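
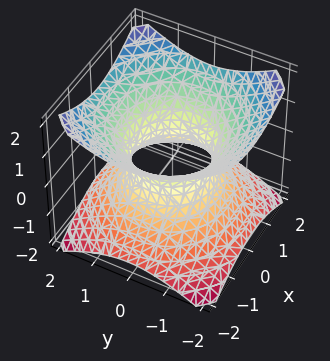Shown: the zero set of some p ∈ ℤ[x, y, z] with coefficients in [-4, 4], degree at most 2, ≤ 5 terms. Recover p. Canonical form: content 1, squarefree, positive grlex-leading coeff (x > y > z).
2*x^2 + 2*y^2 - 3*z^2 - 2

The degree is 2 — one connected sheet with a waist; a quadric.
Symmetry: the surface is invariant under rotation about z: p = q(x² + y², z); it's symmetric under z → −z, forcing even powers of z.
From the visible intercepts: the y-axis gridline crossings are at y ∈ {-1, 1}; a circular section at z = -1 has radius between 1 and 2; the x-axis gridline crossings are at x ∈ {-1, 1}.
Matching integer coefficients to the picture gives p.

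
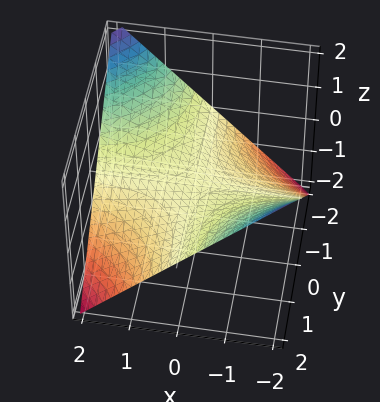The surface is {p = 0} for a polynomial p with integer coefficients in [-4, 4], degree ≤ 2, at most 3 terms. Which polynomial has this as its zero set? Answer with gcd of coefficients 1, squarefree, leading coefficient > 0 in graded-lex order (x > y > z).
The degree is 2 — a hyperbolic paraboloid; a quadric.
Checking where it meets the axes: the visible x-axis segment lies entirely on the surface; the visible y-axis segment lies entirely on the surface; it crosses the z-axis at the gridline z = 0.
Fitting integer coefficients to these (and the overall shape) gives p.

x*y + 2*z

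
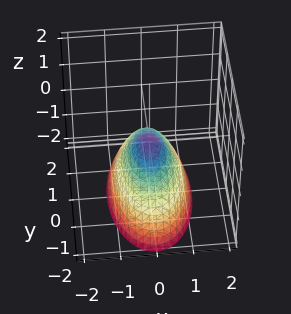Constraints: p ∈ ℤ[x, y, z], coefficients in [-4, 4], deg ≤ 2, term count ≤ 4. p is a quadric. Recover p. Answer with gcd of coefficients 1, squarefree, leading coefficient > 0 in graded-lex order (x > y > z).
3*x^2 + y^2 + 2*z

First, degree: a single bowl opening along one axis; a quadric, so deg p = 2.
Then, symmetries: it's symmetric under x → −x, forcing even powers of x; it's symmetric under y → −y, forcing even powers of y.
Next, reading off the gridlines: it meets the x-axis at x = 0 (among the integer gridlines); one y-axis crossing is at y = 0; it crosses the z-axis at the gridline z = 0.
Finally, putting this together gives p.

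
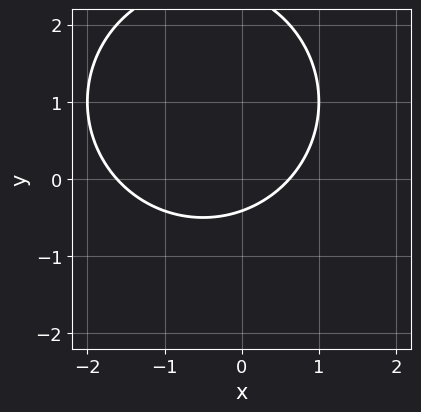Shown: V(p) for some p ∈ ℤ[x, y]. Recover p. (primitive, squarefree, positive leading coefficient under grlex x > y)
x^2 + y^2 + x - 2*y - 1

First, degree: the shape is more complex than any degree-1 curve, so deg p = 2.
Finally, matching integer coefficients to the picture gives p.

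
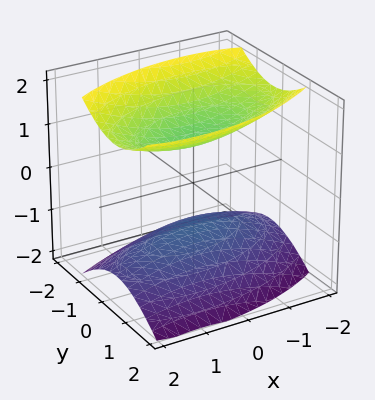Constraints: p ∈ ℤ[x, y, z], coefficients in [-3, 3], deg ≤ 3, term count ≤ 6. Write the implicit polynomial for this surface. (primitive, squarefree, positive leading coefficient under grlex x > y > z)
1. There are 2 components. Treating them together as one polynomial.
2. Degree: a generic line meets the surface in up to 2 points, so deg p = 2.
3. Observable constraints: among the integer gridlines, it crosses the z-axis at z ∈ {-1, 1}; the surface avoids every integer x-axis point in the box; it misses every integer gridline on the y-axis.
4. Assembling these constraints gives the stated polynomial.

x^2 - x*y + 3*y^2 - 3*z^2 + 3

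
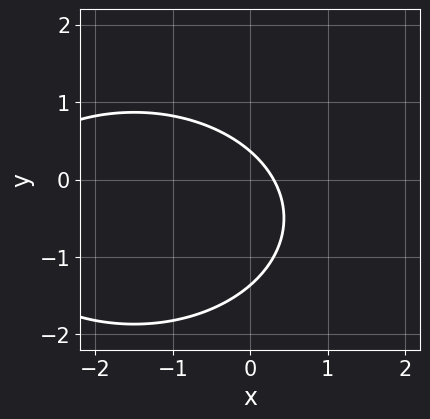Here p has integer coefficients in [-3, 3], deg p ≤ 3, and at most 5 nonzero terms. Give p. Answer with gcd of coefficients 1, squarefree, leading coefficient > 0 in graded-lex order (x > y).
x^2 + 2*y^2 + 3*x + 2*y - 1

First, deg p = 2. No degree-1 curve has this shape.
Finally, the integer polynomial consistent with all of this is the stated p.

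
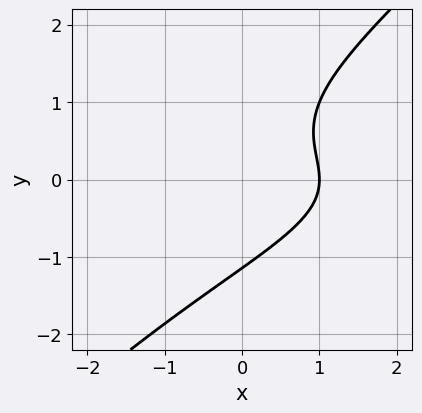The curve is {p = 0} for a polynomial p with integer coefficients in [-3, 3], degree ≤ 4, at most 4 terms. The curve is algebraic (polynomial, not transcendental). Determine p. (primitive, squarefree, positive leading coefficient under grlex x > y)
First, degree: the shape is more complex than any degree-2 curve, so deg p = 3.
Next, against the integer gridlines: it crosses the x-axis at the gridline x = 1.
Finally, the integer polynomial consistent with all of this is the stated p.

2*x*y^2 - 2*y^3 + 3*x - 3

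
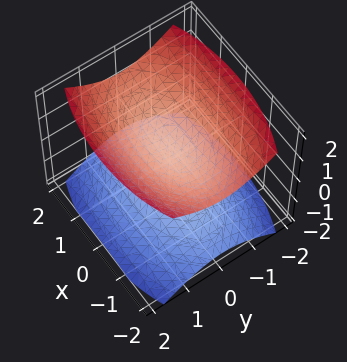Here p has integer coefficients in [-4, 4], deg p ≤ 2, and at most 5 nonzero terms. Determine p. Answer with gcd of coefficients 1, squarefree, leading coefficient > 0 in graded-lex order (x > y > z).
x^2 + 3*y^2 - 3*z^2 + 1

There are 2 components.
The degree is 2 — two sheets facing apart; a quadric.
Symmetries: mirror symmetry x ↦ −x ⇒ only even powers of x; it's symmetric under y → −y, forcing even powers of y; it's symmetric under z → −z, forcing even powers of z.
Checking where it meets the axes: no x-intercept at any integer in the box; no y-intercept at any integer in the box.
Matching integer coefficients to the picture gives p.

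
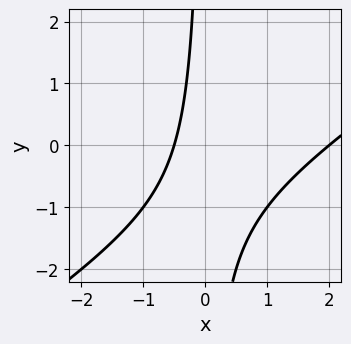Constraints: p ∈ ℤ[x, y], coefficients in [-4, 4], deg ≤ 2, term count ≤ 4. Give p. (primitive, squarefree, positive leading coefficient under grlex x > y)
2*x^2 - 3*x*y - 3*x - 2

The degree is 2 — a generic line meets the curve in up to 2 points.
Reading off the gridlines: no y-intercept at any integer in the box; one x-axis crossing is at x = 2.
The integer polynomial consistent with all of this is the stated p.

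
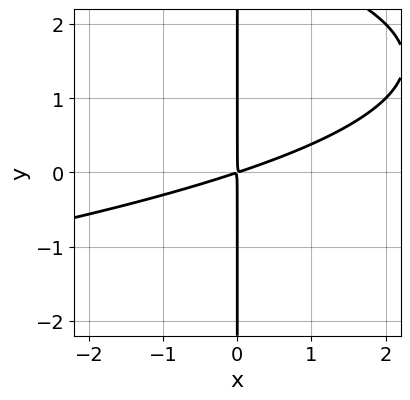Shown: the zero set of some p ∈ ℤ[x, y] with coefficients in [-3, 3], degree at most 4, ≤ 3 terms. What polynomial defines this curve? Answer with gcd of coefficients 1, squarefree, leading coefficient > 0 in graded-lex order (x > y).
The degree is 3 — a generic line meets the curve in up to 3 points.
Reading off the gridlines: the visible y-axis segment lies entirely on the curve.
Fitting integer coefficients to these (and the overall shape) gives p.

x*y^2 + x^2 - 3*x*y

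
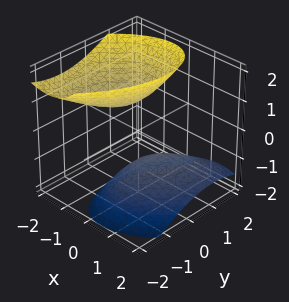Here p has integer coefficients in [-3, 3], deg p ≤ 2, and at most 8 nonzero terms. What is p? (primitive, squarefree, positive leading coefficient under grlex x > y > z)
3*x^2 - 2*x*y + 3*x*z + 2*y^2 - 2*z^2 + 2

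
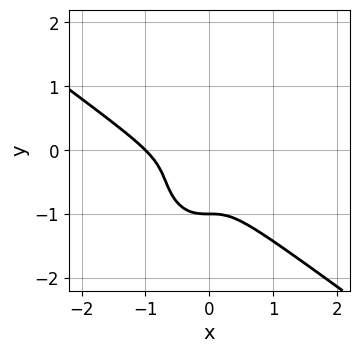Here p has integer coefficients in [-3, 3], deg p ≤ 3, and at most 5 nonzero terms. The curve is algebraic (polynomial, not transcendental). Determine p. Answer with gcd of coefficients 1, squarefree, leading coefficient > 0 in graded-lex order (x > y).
3*x^3 + 3*x^2*y + 2*y^3 + 3*x^2 + 2*y^2

(a) Degree: a generic line meets the curve in up to 3 points, so deg p = 3.
(b) Observable constraints: one x-axis crossing is at x = -1; it crosses the y-axis at the gridline y = -1.
(c) Together with the visible shape, these determine p as stated.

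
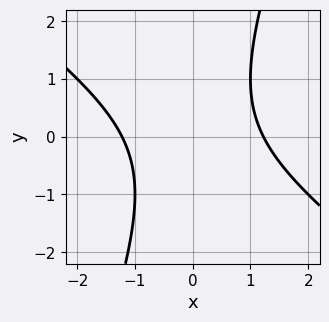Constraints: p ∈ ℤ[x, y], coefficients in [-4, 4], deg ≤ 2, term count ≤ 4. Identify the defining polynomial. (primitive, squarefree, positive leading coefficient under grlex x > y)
2*x^2 + 2*x*y - y^2 - 3

The degree is 2 — no degree-1 curve has this shape.
Observable constraints: no y-intercept at any integer in the box.
Solving for integer coefficients yields p as stated.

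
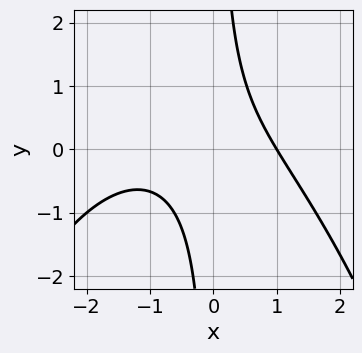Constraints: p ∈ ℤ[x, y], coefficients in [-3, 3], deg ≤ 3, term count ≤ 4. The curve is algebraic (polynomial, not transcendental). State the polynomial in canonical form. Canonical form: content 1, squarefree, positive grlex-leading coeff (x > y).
First, degree: the shape is more complex than any degree-2 curve, so deg p = 3.
Next, checking where it meets the axes: it crosses the x-axis at the gridline x = 1; it misses every integer gridline on the y-axis.
Finally, matching integer coefficients to the picture gives p.

x^3 + x^2 + 3*x*y - 2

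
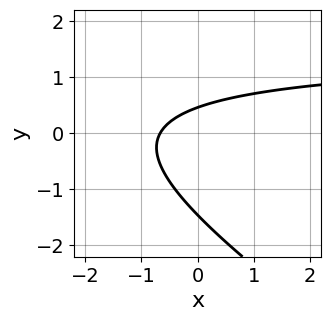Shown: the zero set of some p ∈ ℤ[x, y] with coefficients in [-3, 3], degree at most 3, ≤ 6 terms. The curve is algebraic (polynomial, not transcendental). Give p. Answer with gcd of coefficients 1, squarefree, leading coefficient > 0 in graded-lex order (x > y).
2*x*y + 3*y^2 - 3*x + 3*y - 2

1. The degree is 2 — a generic line meets the curve in up to 2 points.
2. Putting this together gives p.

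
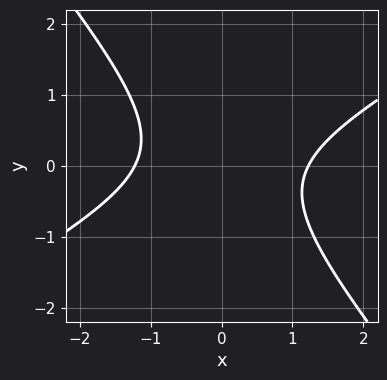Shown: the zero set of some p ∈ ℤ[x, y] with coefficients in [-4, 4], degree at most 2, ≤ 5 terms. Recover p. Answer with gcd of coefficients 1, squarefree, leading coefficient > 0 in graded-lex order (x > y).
2*x^2 - 2*x*y - 3*y^2 - 3

(a) The degree is 2 — the shape is more complex than any degree-1 curve.
(b) From the visible intercepts: no y-intercept at any integer in the box.
(c) Solving for integer coefficients yields p as stated.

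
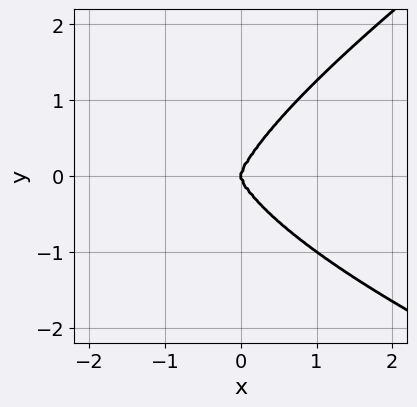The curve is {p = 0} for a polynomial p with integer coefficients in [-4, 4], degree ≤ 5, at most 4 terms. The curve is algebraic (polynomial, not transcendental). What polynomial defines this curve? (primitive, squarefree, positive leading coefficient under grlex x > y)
1. The degree is 4 — a generic line meets the curve in up to 4 points.
2. Checking where it meets the axes: it crosses the x-axis at the gridline x = 0; it meets the y-axis at y = 0 (among the integer gridlines).
3. These observations pin down the coefficients.

x*y^3 - 2*y^4 + 3*x^3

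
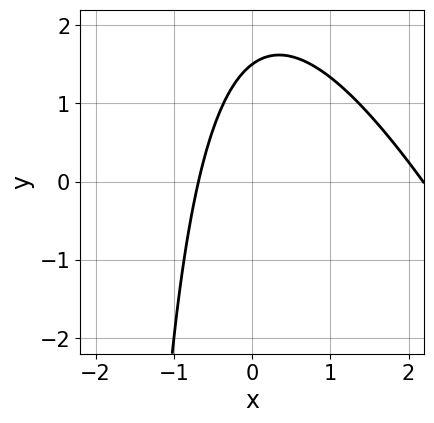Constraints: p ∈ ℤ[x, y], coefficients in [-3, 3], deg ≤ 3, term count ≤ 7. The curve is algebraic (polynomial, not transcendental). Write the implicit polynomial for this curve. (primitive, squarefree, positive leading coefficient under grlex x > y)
1. The degree is 2 — no degree-1 curve has this shape.
2. Solving for integer coefficients yields p as stated.

2*x^2 + x*y - 3*x + 2*y - 3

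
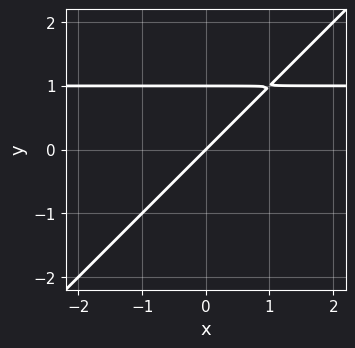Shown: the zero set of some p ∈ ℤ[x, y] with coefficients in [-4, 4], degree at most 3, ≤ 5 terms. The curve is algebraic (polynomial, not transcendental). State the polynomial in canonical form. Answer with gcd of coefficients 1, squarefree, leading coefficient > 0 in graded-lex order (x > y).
x*y - y^2 - x + y

(a) Degree: a generic line meets the curve in up to 2 points, so deg p = 2.
(b) Reading off the gridlines: it meets the x-axis at x = 0 (among the integer gridlines); among the integer gridlines, it crosses the y-axis at y ∈ {0, 1}.
(c) The integer polynomial consistent with all of this is the stated p.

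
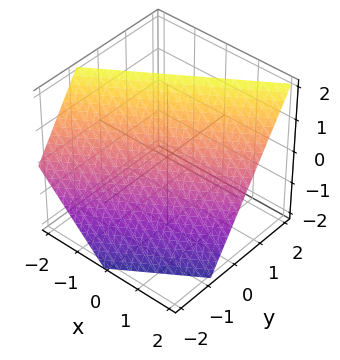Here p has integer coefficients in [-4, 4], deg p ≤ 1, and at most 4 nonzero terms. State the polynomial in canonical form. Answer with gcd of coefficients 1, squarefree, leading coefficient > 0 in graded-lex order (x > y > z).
2*x - 3*y + 2*z - 2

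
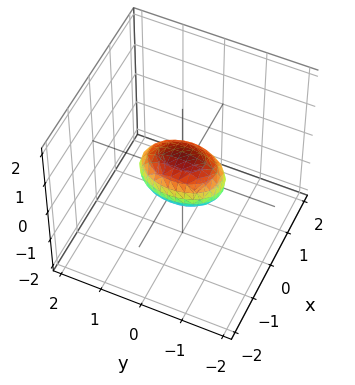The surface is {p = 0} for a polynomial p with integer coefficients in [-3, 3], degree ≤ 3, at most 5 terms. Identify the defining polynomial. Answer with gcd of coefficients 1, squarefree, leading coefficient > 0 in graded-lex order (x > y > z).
2*x^2 + y^2 + 2*z^2 - 1

1. deg p = 2. Bounded and convex; a quadric.
2. Symmetries: it's symmetric under z → −z, forcing even powers of z; mirror symmetry x ↦ −x ⇒ only even powers of x; it's symmetric under y → −y, forcing even powers of y.
3. Reading off the gridlines: among the integer gridlines, it crosses the y-axis at y ∈ {-1, 1}.
4. Matching integer coefficients to the picture gives p.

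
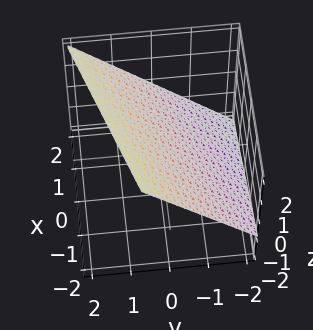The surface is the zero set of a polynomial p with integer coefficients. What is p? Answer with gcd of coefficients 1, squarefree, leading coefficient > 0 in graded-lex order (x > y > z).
x - 3*y + 3*z - 2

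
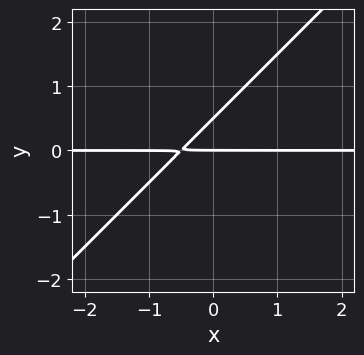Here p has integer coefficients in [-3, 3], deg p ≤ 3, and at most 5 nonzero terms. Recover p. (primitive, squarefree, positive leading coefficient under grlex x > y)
The degree is 2 — the shape is more complex than any degree-1 curve.
From the visible intercepts: the visible x-axis segment lies entirely on the curve; one y-axis crossing is at y = 0.
Solving for integer coefficients yields p as stated.

2*x*y - 2*y^2 + y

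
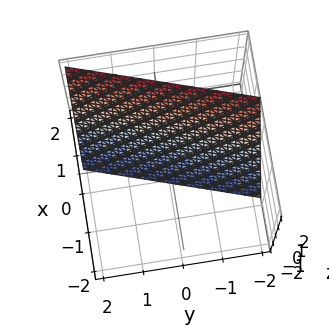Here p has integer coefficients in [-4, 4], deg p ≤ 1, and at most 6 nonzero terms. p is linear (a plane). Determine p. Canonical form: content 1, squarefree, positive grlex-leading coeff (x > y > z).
deg p = 1.
Observable constraints: one y-axis crossing is at y = -2; one z-axis crossing is at z = -2.
Fitting integer coefficients to these (and the overall shape) gives p.

3*x - y - z - 2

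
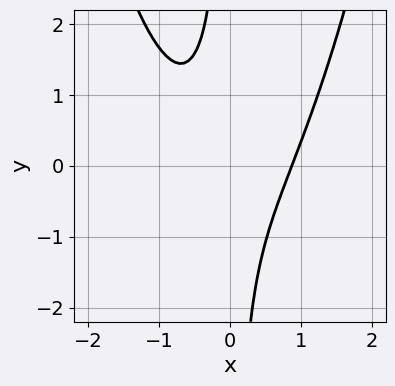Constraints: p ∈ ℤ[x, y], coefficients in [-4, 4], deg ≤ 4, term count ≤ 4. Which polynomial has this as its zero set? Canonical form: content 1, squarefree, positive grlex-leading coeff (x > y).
3*x^3 - 3*x*y - 2

deg p = 3.
From the visible intercepts: the curve avoids every integer y-axis point in the box.
Fitting integer coefficients to these (and the overall shape) gives p.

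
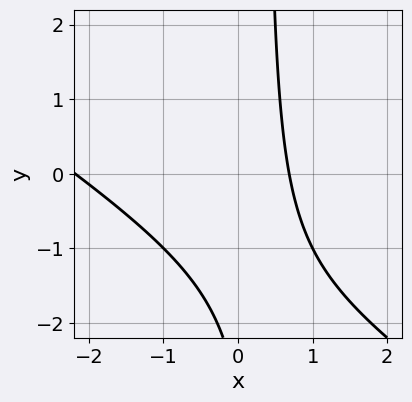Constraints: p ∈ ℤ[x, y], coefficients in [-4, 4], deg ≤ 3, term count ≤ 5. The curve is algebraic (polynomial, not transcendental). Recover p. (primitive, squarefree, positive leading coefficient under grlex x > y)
(a) Degree: no degree-1 curve has this shape, so deg p = 2.
(b) From the visible intercepts: no y-intercept at any integer in the box.
(c) Assembling these constraints gives the stated polynomial.

2*x^2 + 3*x*y + 3*x - y - 3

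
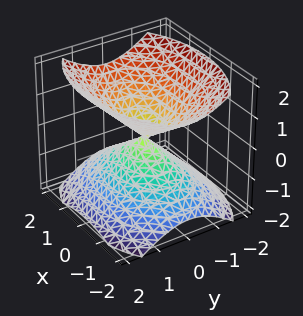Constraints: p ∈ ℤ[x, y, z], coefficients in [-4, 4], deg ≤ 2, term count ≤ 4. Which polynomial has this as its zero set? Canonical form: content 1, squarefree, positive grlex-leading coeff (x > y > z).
x^2 + 2*y^2 - 2*z^2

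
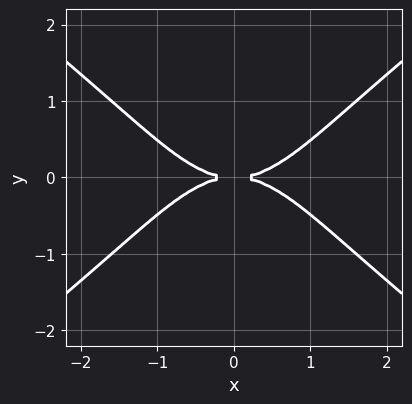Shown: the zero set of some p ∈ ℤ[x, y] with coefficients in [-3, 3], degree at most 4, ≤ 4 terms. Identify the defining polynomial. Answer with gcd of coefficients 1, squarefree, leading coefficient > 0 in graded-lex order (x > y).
x^4 - x^2*y^2 - y^4 - 3*y^2

(a) The degree is 4 — no degree-3 curve has this shape.
(b) Symmetries: the y ↦ −y reflection is a symmetry, so y appears only in even powers; the x ↦ −x reflection is a symmetry, so x appears only in even powers.
(c) Against the integer gridlines: it crosses the y-axis at the gridline y = 0; it meets the x-axis at x = 0 (among the integer gridlines).
(d) The integer polynomial consistent with all of this is the stated p.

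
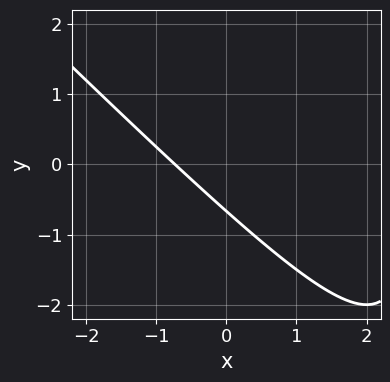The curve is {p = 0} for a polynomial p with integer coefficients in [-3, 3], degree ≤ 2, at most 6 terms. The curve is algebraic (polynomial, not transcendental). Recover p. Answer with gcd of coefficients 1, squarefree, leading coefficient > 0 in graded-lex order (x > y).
x^2 + x*y - 2*x - 3*y - 2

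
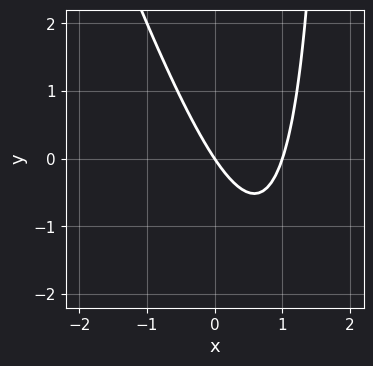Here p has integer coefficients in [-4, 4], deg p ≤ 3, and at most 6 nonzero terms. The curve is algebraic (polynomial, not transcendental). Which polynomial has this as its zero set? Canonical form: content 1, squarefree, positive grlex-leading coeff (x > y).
3*x^2 + x*y - 3*x - 2*y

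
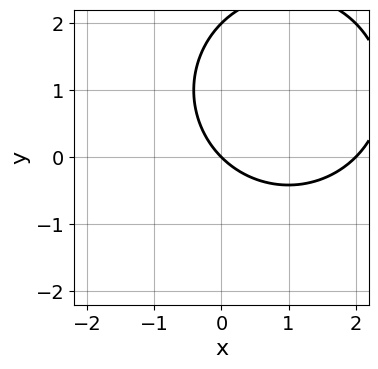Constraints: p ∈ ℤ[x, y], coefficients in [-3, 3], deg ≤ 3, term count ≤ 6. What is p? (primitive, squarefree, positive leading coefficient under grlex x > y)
x^2 + y^2 - 2*x - 2*y

First, degree: a generic line meets the curve in up to 2 points, so deg p = 2.
Next, reading off the gridlines: among the integer gridlines, it crosses the x-axis at x ∈ {0, 2}; among the integer gridlines, it crosses the y-axis at y ∈ {0, 2}.
Finally, together with the visible shape, these determine p as stated.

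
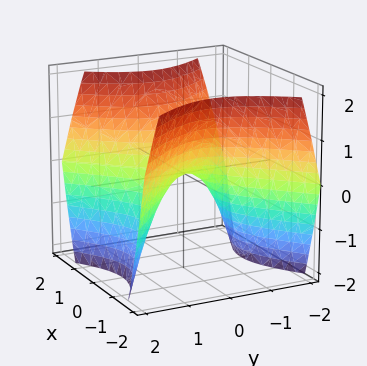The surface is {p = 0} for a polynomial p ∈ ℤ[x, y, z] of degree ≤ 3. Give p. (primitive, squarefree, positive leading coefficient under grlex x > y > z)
x^2 - y^2 - z

First, the degree is 2 — a hyperbolic paraboloid; a quadric.
Next, symmetries: it's symmetric under x → −x, forcing even powers of x; it's symmetric under y → −y, forcing even powers of y.
Then, against the integer gridlines: one z-axis crossing is at z = 0; it meets the x-axis at x = 0 (among the integer gridlines).
Finally, matching integer coefficients to the picture gives p.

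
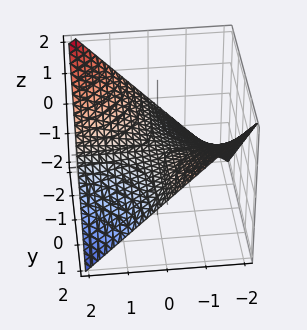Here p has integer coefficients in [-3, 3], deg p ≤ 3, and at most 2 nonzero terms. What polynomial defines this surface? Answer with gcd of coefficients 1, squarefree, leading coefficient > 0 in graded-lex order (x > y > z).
First, deg p = 2. A hyperbolic paraboloid; a quadric.
Next, from the axis intercepts and sections: the visible x-axis segment lies entirely on the surface; every point of the y-axis in the box is on the surface; it meets the z-axis at z = 0 (among the integer gridlines).
Finally, the integer polynomial consistent with all of this is the stated p.

x*y + 2*z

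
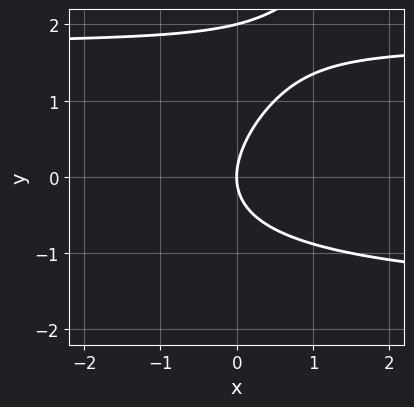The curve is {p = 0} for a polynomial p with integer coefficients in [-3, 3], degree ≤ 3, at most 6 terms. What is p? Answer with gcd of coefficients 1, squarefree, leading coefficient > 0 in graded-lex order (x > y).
x*y^2 - y^3 + 2*y^2 - 3*x

First, degree: the shape is more complex than any degree-2 curve, so deg p = 3.
Next, reading off the gridlines: the y-axis gridline crossings are at y ∈ {0, 2}; it meets the x-axis at x = 0 (among the integer gridlines).
Finally, putting this together gives p.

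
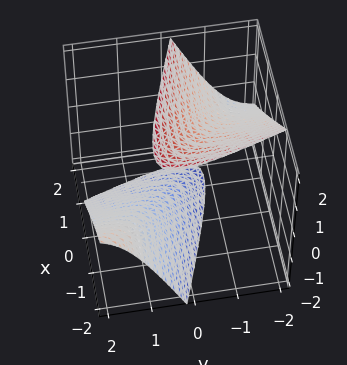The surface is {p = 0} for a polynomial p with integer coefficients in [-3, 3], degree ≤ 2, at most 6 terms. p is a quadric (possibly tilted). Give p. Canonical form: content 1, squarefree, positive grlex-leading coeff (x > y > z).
x^2 + 3*x*y + y^2 + 2*y*z - z^2 + 2

First, the picture has 2 separate pieces. Treating them together as one polynomial.
Then, degree: a generic line meets the surface in up to 2 points, so deg p = 2.
Next, observable constraints: the surface avoids every integer y-axis point in the box; no x-intercept at any integer in the box.
Finally, solving for integer coefficients yields p as stated.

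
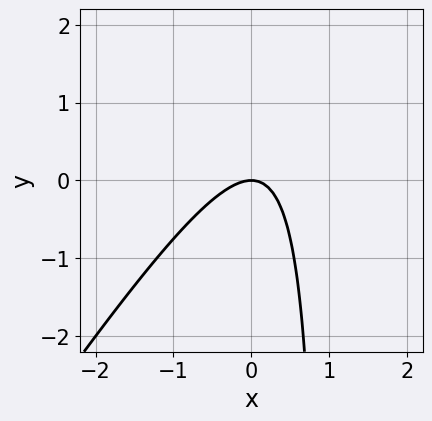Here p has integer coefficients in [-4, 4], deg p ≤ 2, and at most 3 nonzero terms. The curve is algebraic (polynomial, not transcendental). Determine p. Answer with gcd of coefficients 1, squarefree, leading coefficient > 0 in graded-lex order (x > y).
3*x^2 - 2*x*y + 2*y

deg p = 2.
Observable constraints: one y-axis crossing is at y = 0; one x-axis crossing is at x = 0.
Assembling these constraints gives the stated polynomial.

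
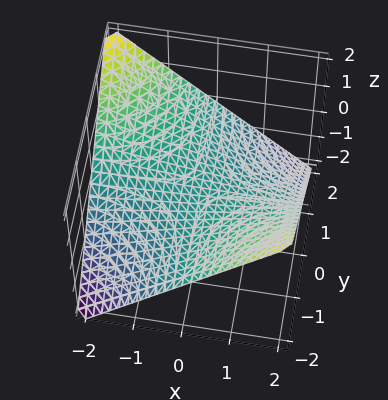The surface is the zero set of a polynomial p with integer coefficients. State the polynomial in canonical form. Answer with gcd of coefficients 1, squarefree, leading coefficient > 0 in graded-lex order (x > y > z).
x*y + 2*z

1. deg p = 2. A hyperbolic paraboloid; a quadric.
2. Reading off the gridlines: the visible y-axis segment lies entirely on the surface; the visible x-axis segment lies entirely on the surface.
3. Matching integer coefficients to the picture gives p.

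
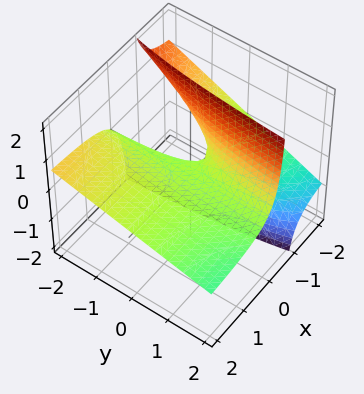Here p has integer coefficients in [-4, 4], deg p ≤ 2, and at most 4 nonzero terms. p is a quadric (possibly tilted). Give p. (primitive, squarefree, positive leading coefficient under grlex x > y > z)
x*y + 3*x*z + 2*z

First, degree: a generic line meets the surface in up to 2 points, so deg p = 2.
Then, from the axis intercepts and sections: it crosses the z-axis at the gridline z = 0; every point of the x-axis in the box is on the surface; the visible y-axis segment lies entirely on the surface.
Finally, assembling these constraints gives the stated polynomial.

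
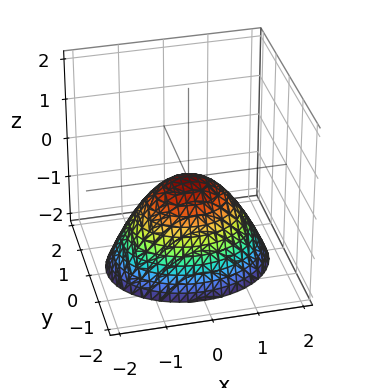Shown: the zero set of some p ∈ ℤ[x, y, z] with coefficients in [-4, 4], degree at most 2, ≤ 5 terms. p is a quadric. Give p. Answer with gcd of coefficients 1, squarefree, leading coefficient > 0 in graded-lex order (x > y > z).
2*x^2 + 3*y^2 + 3*z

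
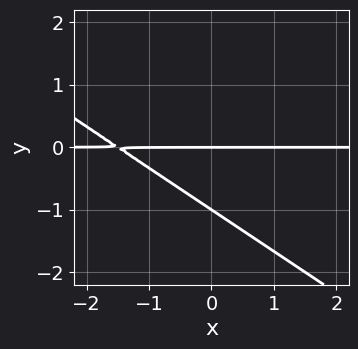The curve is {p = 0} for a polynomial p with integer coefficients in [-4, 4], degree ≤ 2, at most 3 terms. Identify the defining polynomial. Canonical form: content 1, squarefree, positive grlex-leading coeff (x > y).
1. Degree: no degree-1 curve has this shape, so deg p = 2.
2. Against the integer gridlines: the visible x-axis segment lies entirely on the curve; among the integer gridlines, it crosses the y-axis at y ∈ {-1, 0}.
3. Matching integer coefficients to the picture gives p.

2*x*y + 3*y^2 + 3*y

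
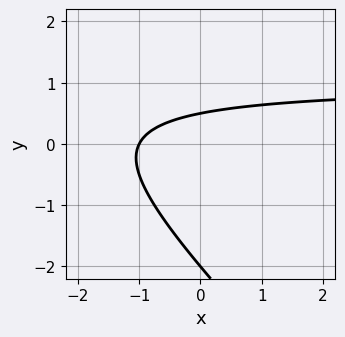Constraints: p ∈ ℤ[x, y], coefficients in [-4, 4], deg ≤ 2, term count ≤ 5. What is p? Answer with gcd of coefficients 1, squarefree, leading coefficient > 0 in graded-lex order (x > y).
1. The degree is 2 — no degree-1 curve has this shape.
2. Against the integer gridlines: it meets the y-axis at y = -2 (among the integer gridlines); one x-axis crossing is at x = -1.
3. Together with the visible shape, these determine p as stated.

2*x*y + 2*y^2 - 2*x + 3*y - 2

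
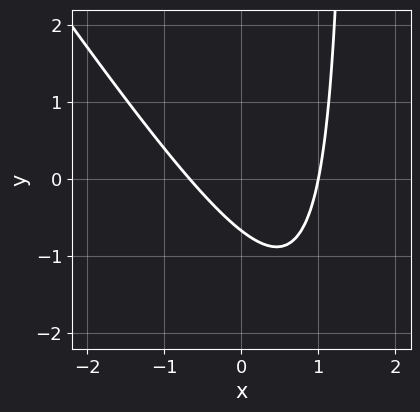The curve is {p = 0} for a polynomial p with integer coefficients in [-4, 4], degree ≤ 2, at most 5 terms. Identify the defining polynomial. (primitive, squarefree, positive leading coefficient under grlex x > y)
3*x^2 + 2*x*y - x - 3*y - 2

First, the degree is 2 — the shape is more complex than any degree-1 curve.
Next, from the axis intercepts and sections: one x-axis crossing is at x = 1.
Finally, the integer polynomial consistent with all of this is the stated p.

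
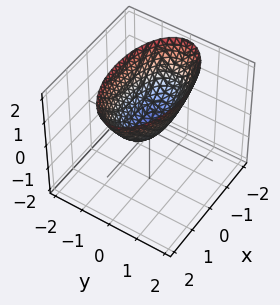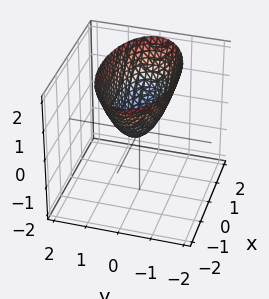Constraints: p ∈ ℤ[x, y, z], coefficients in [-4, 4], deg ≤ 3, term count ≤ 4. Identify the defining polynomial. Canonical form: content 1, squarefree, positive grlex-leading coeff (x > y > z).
x^2 + 3*y^2 - 2*z

(a) The degree is 2 — a paraboloid; a quadric.
(b) Symmetries: mirror symmetry y ↦ −y ⇒ only even powers of y; it's symmetric under x → −x, forcing even powers of x.
(c) From the visible intercepts: it meets the x-axis at x = 0 (among the integer gridlines); it meets the y-axis at y = 0 (among the integer gridlines).
(d) Assembling these constraints gives the stated polynomial.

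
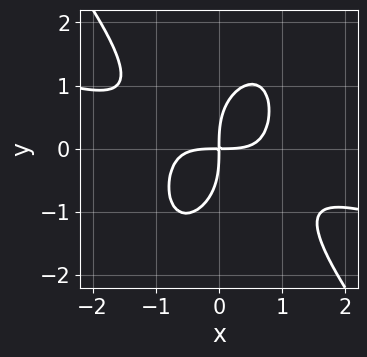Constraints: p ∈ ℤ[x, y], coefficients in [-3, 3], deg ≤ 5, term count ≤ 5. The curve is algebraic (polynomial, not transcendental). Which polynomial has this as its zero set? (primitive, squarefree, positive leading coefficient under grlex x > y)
x^4 + 3*x^3*y + y^4 - 3*x*y

(a) deg p = 4. No degree-3 curve has this shape.
(b) Solving for integer coefficients yields p as stated.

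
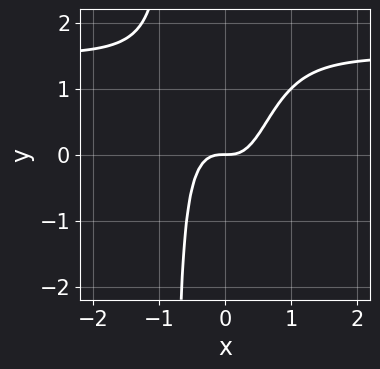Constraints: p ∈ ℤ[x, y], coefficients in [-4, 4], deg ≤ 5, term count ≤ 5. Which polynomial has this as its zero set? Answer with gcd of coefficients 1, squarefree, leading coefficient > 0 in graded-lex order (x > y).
First, the degree is 4 — a generic line meets the curve in up to 4 points.
Then, from the axis intercepts and sections: one y-axis crossing is at y = 0; it meets the x-axis at x = 0 (among the integer gridlines).
Finally, the integer polynomial consistent with all of this is the stated p.

2*x^3*y - 3*x^3 + y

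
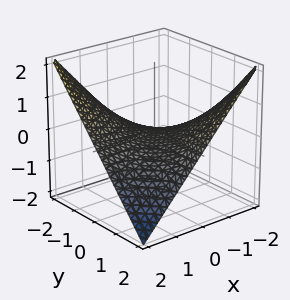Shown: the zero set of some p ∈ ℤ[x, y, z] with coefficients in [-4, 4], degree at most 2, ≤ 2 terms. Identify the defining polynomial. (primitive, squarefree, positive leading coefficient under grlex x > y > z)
First, deg p = 2. A hyperbolic paraboloid; a quadric.
Next, observable constraints: every point of the x-axis in the box is on the surface; every point of the y-axis in the box is on the surface; it meets the z-axis at z = 0 (among the integer gridlines).
Finally, putting this together gives p.

x*y + 2*z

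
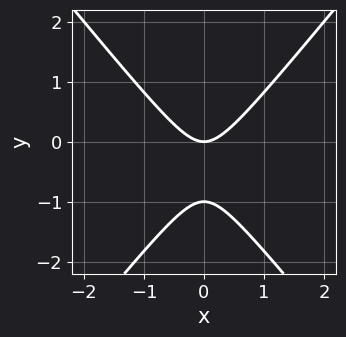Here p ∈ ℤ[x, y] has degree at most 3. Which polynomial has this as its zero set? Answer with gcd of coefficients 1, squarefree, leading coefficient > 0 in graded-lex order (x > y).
1. deg p = 2.
2. Symmetries: the x ↦ −x reflection is a symmetry, so x appears only in even powers.
3. From the axis intercepts and sections: one x-axis crossing is at x = 0; the y-axis gridline crossings are at y ∈ {-1, 0}.
4. Solving for integer coefficients yields p as stated.

3*x^2 - 2*y^2 - 2*y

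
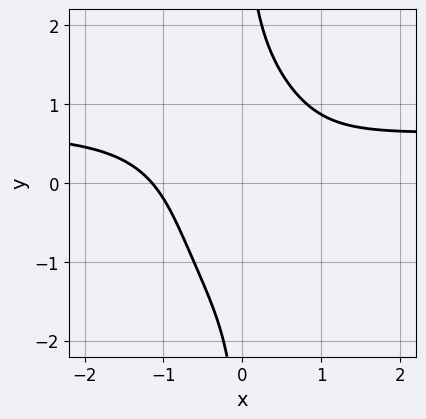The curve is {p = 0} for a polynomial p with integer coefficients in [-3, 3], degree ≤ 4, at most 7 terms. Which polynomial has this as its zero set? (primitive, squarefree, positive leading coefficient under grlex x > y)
3*x^3*y + x*y^3 - 2*x^3 + 2*x*y - 3

First, the degree is 4 — no degree-3 curve has this shape.
Then, checking where it meets the axes: it misses every integer gridline on the y-axis.
Finally, solving for integer coefficients yields p as stated.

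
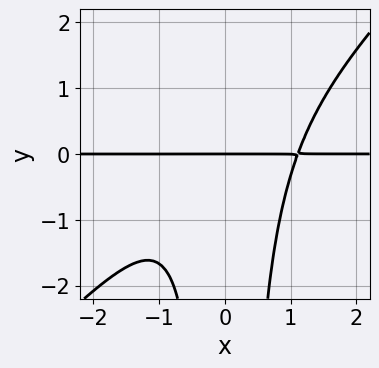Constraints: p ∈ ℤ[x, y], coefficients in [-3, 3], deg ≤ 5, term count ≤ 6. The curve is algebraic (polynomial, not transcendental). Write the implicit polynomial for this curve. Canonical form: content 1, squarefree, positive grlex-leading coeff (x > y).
3*x^3*y - 3*x^2*y^2 - x*y - 3*y

deg p = 4. No degree-3 curve has this shape.
Reading off the gridlines: every point of the x-axis in the box is on the curve; it meets the y-axis at y = 0 (among the integer gridlines).
Putting this together gives p.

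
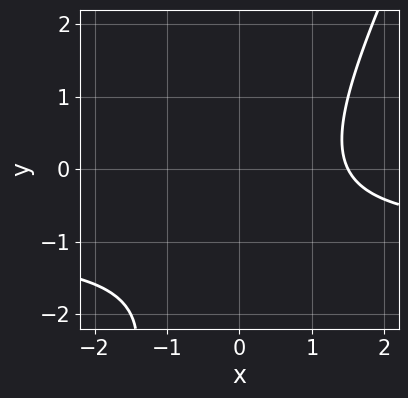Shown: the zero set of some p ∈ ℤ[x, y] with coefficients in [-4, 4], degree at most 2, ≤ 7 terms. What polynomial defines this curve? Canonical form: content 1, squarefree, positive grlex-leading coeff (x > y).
2*x*y - y^2 + 2*x - 2*y - 3

(a) The degree is 2 — no degree-1 curve has this shape.
(b) Reading off the gridlines: the curve avoids every integer y-axis point in the box.
(c) Fitting integer coefficients to these (and the overall shape) gives p.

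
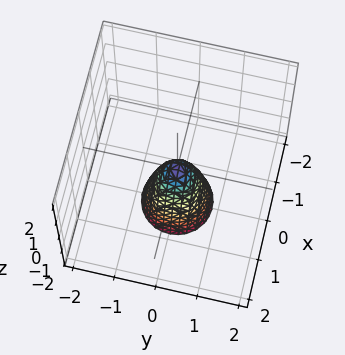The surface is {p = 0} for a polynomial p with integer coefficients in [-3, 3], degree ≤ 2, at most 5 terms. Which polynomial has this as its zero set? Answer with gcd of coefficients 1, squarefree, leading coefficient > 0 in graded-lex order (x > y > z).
3*x^2 + 3*y^2 + z

First, deg p = 2. A single bowl opening along one axis; a quadric.
Next, by symmetry, the surface is invariant under rotation about z: p = q(x² + y², z).
Next, checking where it meets the axes: it crosses the x-axis at the gridline x = 0; a circular section at z = -2 has radius between 0 and 1; it meets the z-axis at z = 0 (among the integer gridlines).
Finally, putting this together gives p.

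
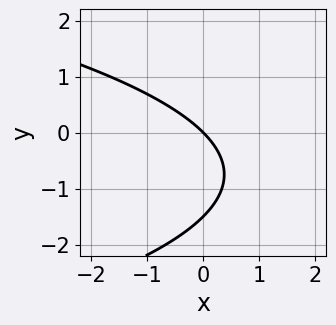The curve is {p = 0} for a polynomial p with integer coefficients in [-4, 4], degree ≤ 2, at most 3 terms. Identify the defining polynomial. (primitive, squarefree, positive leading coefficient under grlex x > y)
2*y^2 + 3*x + 3*y

First, deg p = 2. No degree-1 curve has this shape.
Then, from the axis intercepts and sections: it crosses the x-axis at the gridline x = 0; it meets the y-axis at y = 0 (among the integer gridlines).
Finally, putting this together gives p.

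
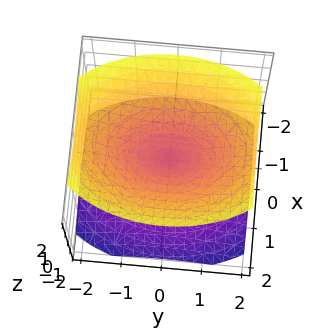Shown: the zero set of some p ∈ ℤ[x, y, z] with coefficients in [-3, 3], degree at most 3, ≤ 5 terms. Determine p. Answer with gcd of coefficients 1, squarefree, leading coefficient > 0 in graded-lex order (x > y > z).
(a) There are 2 components. They look like related sheets of one shape, so recover p as a whole.
(b) deg p = 2. A double cone through the origin; a quadric.
(c) Symmetries: it's symmetric under z → −z, forcing even powers of z; the y ↦ −y reflection is a symmetry, so y appears only in even powers; the x ↦ −x reflection is a symmetry, so x appears only in even powers.
(d) From the axis intercepts and sections: it crosses the x-axis at the gridline x = 0; it meets the y-axis at y = 0 (among the integer gridlines).
(e) Putting this together gives p.

2*x^2 + y^2 - 2*z^2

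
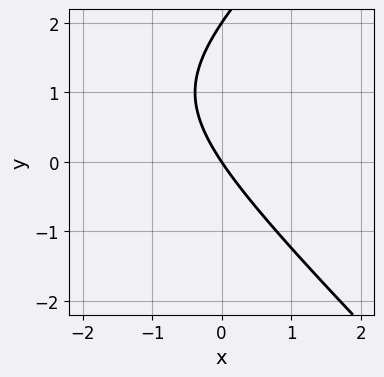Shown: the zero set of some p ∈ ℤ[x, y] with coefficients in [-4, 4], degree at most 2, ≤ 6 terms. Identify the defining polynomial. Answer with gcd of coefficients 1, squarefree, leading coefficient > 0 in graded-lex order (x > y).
1. deg p = 2. No degree-1 curve has this shape.
2. Observable constraints: one x-axis crossing is at x = 0; the y-axis gridline crossings are at y ∈ {0, 2}.
3. Matching integer coefficients to the picture gives p.

x^2 - y^2 + 3*x + 2*y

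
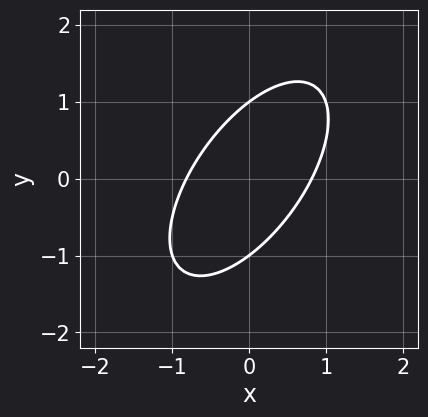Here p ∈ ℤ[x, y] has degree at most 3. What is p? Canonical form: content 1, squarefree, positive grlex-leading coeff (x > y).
3*x^2 - 3*x*y + 2*y^2 - 2

First, degree: no degree-1 curve has this shape, so deg p = 2.
Then, checking where it meets the axes: the y-axis gridline crossings are at y ∈ {-1, 1}.
Finally, fitting integer coefficients to these (and the overall shape) gives p.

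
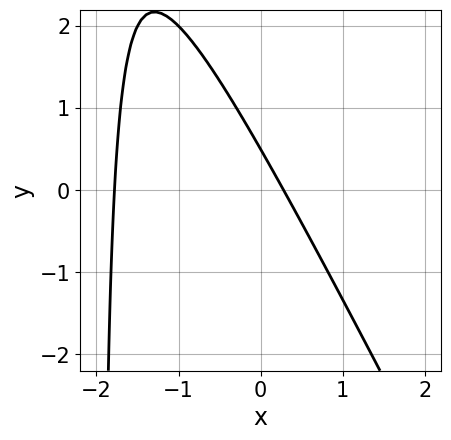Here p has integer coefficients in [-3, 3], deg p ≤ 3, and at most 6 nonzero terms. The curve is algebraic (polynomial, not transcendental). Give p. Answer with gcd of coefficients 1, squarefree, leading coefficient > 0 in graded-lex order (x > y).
2*x^2 + x*y + 3*x + 2*y - 1

1. The degree is 2 — the shape is more complex than any degree-1 curve.
2. Matching integer coefficients to the picture gives p.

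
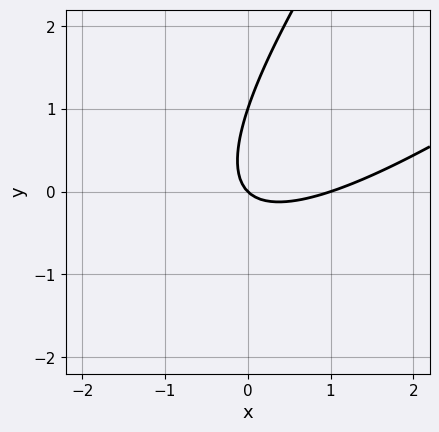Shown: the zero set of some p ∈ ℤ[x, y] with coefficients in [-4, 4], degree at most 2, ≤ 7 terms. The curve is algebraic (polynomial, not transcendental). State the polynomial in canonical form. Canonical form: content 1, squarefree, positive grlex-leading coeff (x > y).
x^2 - 2*x*y + y^2 - x - y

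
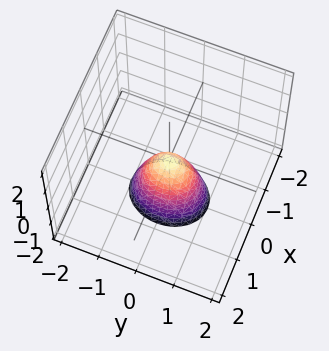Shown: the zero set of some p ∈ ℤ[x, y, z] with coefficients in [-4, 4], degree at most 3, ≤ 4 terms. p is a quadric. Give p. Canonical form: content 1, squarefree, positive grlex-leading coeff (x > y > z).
First, the degree is 2 — a paraboloid; a quadric.
Next, symmetries: mirror symmetry x ↦ −x ⇒ only even powers of x; mirror symmetry y ↦ −y ⇒ only even powers of y.
Then, checking where it meets the axes: one z-axis crossing is at z = 0; it meets the x-axis at x = 0 (among the integer gridlines); it crosses the y-axis at the gridline y = 0.
Finally, the integer polynomial consistent with all of this is the stated p.

3*x^2 + 2*y^2 + z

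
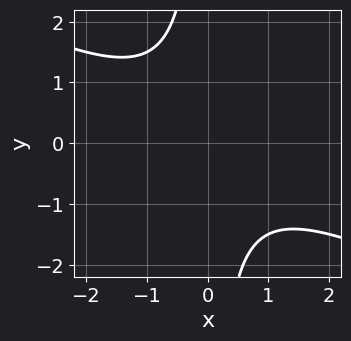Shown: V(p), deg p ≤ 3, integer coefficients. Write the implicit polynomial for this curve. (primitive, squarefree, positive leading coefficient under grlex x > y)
First, degree: a generic line meets the curve in up to 2 points, so deg p = 2.
Then, against the integer gridlines: it misses every integer gridline on the y-axis; the curve avoids every integer x-axis point in the box.
Finally, the integer polynomial consistent with all of this is the stated p.

x^2 + 2*x*y + 2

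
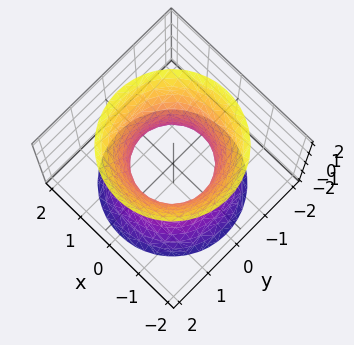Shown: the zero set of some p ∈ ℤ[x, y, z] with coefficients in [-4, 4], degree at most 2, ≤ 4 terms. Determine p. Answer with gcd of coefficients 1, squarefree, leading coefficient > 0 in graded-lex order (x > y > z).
2*x^2 + 2*y^2 - z^2 - 2

1. Degree: an hourglass — one-sheet hyperboloid; a quadric, so deg p = 2.
2. By symmetry, the z-axis is an axis of rotation, so x and y enter only as x² + y²; mirror symmetry z ↦ −z ⇒ only even powers of z.
3. Observable constraints: the y-axis gridline crossings are at y ∈ {-1, 1}; the x-axis gridline crossings are at x ∈ {-1, 1}; a circular section at z = -1 has radius between 1 and 2; the surface avoids every integer z-axis point in the box.
4. Together with the visible shape, these determine p as stated.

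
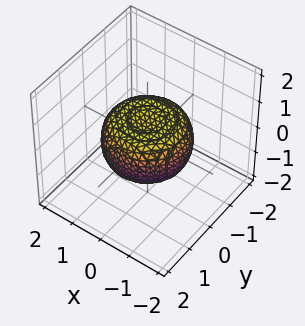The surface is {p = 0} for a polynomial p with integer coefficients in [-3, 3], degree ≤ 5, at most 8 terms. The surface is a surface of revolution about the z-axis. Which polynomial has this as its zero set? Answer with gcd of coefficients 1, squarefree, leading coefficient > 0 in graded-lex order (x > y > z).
(a) deg p = 4.
(b) Symmetries: every cross-section ⟂ z is a circle, so x, y appear only via x² + y².
(c) From the visible intercepts: a circular section at z = 0 has radius between 1 and 2.
(d) Fitting integer coefficients to these (and the overall shape) gives p.

x^4 + 2*x^2*y^2 + y^4 - x^2 - y^2 + 2*z^2 - 1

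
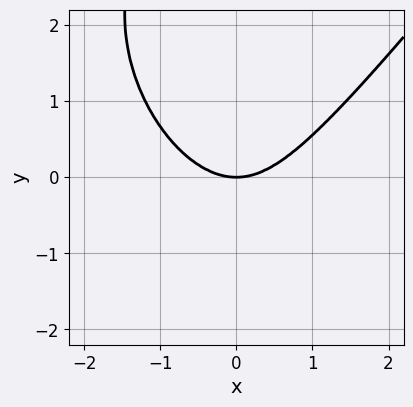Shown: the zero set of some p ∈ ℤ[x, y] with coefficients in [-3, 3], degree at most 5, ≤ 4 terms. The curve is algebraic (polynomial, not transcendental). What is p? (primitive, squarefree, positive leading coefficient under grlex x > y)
2*x^4 - x*y^3 - 3*x^2*y - y^3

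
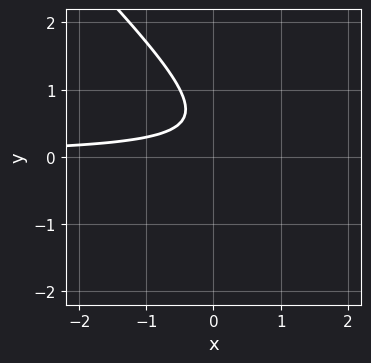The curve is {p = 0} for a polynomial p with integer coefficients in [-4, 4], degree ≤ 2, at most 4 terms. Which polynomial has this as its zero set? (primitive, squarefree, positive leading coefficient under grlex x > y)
2*x*y + 2*y^2 - 2*y + 1

(a) Degree: a generic line meets the curve in up to 2 points, so deg p = 2.
(b) Against the integer gridlines: it misses every integer gridline on the y-axis; it misses every integer gridline on the x-axis.
(c) These observations pin down the coefficients.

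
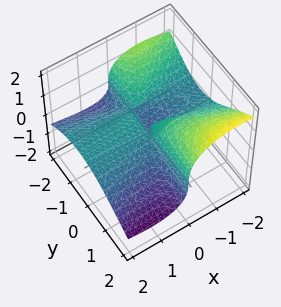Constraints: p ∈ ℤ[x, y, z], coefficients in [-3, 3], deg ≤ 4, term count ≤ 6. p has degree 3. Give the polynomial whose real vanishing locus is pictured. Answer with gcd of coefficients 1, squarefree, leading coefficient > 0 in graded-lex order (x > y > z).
3*x^2*z + 2*x*y^2 + 3*z^3 + 2*x*y + 2*x*z

The degree is 3 — a generic line meets the surface in up to 3 points.
From the visible intercepts: every point of the y-axis in the box is on the surface; every point of the x-axis in the box is on the surface; one z-axis crossing is at z = 0.
These observations pin down the coefficients.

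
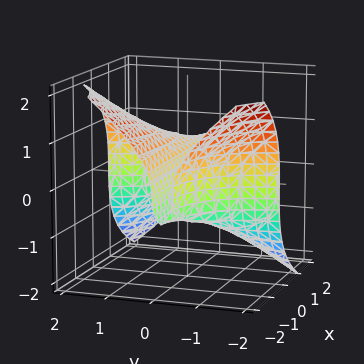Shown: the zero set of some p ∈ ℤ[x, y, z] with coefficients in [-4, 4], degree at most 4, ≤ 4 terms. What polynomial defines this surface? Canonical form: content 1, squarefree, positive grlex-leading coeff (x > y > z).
deg p = 3.
Against the integer gridlines: one z-axis crossing is at z = 0; the visible x-axis segment lies entirely on the surface.
Matching integer coefficients to the picture gives p.

3*x*y^2 + 2*z^3 - 3*y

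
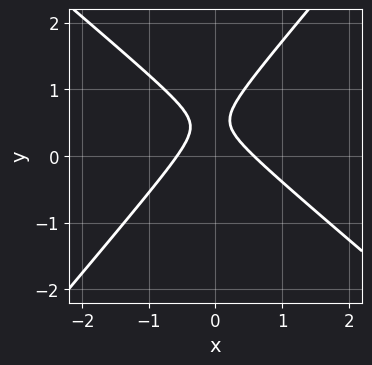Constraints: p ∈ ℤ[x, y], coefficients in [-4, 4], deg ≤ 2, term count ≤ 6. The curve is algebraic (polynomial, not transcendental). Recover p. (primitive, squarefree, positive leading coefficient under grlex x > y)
3*x^2 + x*y - 3*y^2 + 3*y - 1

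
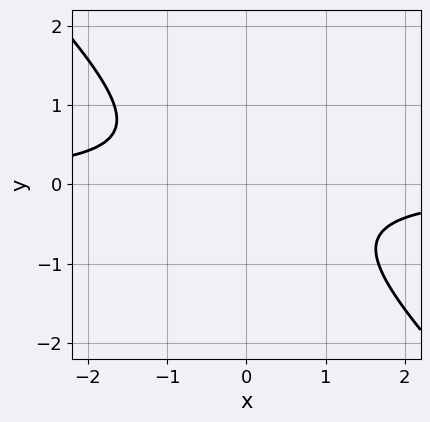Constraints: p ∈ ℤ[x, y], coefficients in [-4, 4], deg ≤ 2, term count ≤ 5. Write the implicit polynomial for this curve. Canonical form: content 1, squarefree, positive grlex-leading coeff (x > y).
First, deg p = 2. The shape is more complex than any degree-1 curve.
Next, observable constraints: it misses every integer gridline on the y-axis; it misses every integer gridline on the x-axis.
Finally, solving for integer coefficients yields p as stated.

3*x*y + 3*y^2 + 2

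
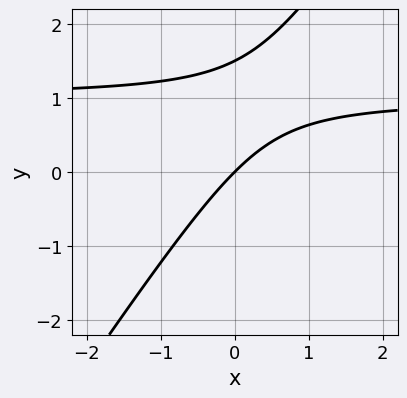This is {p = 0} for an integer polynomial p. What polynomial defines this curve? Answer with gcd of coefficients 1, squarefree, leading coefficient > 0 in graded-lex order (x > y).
1. deg p = 2. A generic line meets the curve in up to 2 points.
2. Observable constraints: it meets the x-axis at x = 0 (among the integer gridlines); it crosses the y-axis at the gridline y = 0.
3. Assembling these constraints gives the stated polynomial.

3*x*y - 2*y^2 - 3*x + 3*y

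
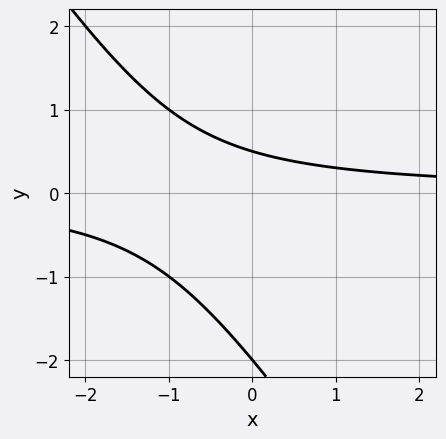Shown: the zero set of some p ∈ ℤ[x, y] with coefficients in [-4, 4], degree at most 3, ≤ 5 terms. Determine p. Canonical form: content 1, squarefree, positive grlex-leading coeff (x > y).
1. Degree: the shape is more complex than any degree-1 curve, so deg p = 2.
2. Checking where it meets the axes: it meets the y-axis at y = -2 (among the integer gridlines); the curve avoids every integer x-axis point in the box.
3. Matching integer coefficients to the picture gives p.

3*x*y + 2*y^2 + 3*y - 2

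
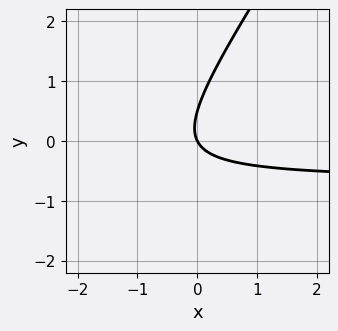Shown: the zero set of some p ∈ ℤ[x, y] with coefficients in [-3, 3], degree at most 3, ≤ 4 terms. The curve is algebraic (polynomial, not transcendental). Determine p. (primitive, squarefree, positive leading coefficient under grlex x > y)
(a) The degree is 2 — the shape is more complex than any degree-1 curve.
(b) Reading off the gridlines: one x-axis crossing is at x = 0; it crosses the y-axis at the gridline y = 0.
(c) Fitting integer coefficients to these (and the overall shape) gives p.

3*x*y - 2*y^2 + 2*x + y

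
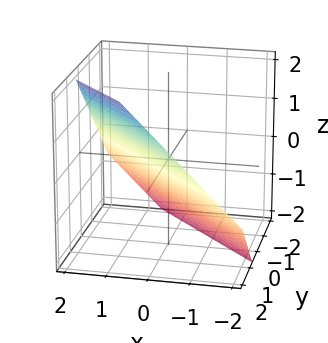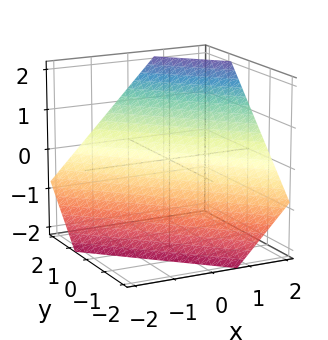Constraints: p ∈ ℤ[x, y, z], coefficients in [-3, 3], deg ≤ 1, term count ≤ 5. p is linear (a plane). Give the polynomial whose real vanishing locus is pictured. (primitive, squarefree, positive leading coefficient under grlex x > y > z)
3*x + 3*y - 3*z - 2

First, the degree is 1 — every cross-section is a straight line — this is a plane.
Finally, the integer polynomial consistent with all of this is the stated p.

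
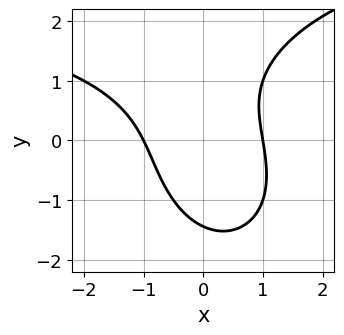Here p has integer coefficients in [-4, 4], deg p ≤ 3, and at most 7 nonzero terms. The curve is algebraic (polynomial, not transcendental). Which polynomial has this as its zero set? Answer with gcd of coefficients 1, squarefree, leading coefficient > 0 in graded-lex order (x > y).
x^2*y + y^3 - 3*x^2 - 2*x*y + 3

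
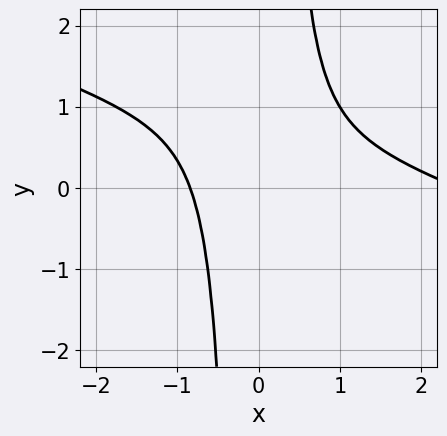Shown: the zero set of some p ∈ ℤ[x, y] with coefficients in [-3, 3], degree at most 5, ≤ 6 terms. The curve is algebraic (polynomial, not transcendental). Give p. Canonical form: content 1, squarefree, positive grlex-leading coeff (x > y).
1. The degree is 4 — no degree-3 curve has this shape.
2. Observable constraints: no y-intercept at any integer in the box.
3. Fitting integer coefficients to these (and the overall shape) gives p.

x^4 + 3*x^3*y - 2*x^3 - x^2 - 1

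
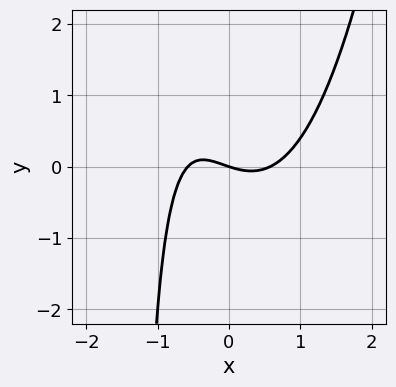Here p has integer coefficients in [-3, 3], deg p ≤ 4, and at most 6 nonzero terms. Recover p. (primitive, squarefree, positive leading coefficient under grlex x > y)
(a) The degree is 3 — the shape is more complex than any degree-2 curve.
(b) Checking where it meets the axes: it crosses the x-axis at the gridline x = 0; one y-axis crossing is at y = 0.
(c) Matching integer coefficients to the picture gives p.

3*x^3 - 2*x*y - x - 3*y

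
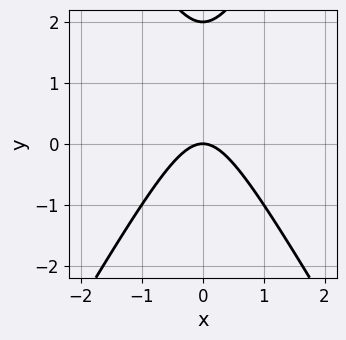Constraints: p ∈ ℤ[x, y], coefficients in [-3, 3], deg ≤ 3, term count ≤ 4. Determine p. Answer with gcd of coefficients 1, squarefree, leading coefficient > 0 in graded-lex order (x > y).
First, deg p = 2. A generic line meets the curve in up to 2 points.
Then, symmetries: it's symmetric under x → −x, forcing even powers of x.
Then, from the visible intercepts: the y-axis gridline crossings are at y ∈ {0, 2}; one x-axis crossing is at x = 0.
Finally, these observations pin down the coefficients.

3*x^2 - y^2 + 2*y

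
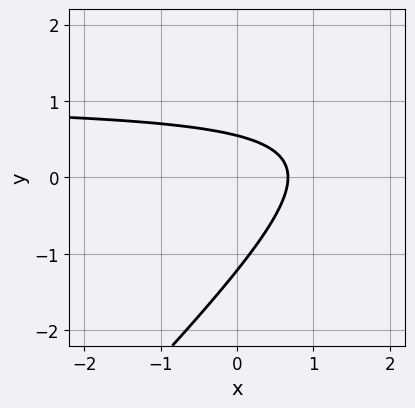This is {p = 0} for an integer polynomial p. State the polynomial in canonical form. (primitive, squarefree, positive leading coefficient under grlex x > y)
3*x*y - 3*y^2 - 3*x - 2*y + 2

First, the degree is 2 — no degree-1 curve has this shape.
Finally, putting this together gives p.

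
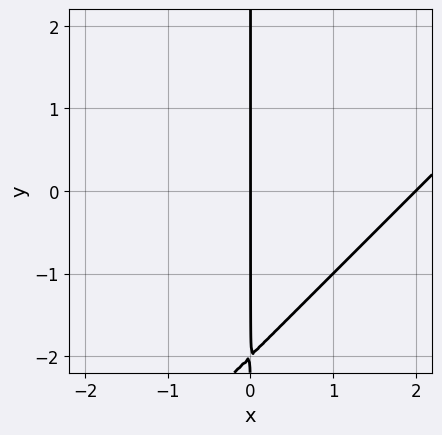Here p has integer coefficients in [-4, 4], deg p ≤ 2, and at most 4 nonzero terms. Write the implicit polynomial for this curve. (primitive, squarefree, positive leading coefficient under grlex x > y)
(a) The degree is 2 — no degree-1 curve has this shape.
(b) From the visible intercepts: the x-axis gridline crossings are at x ∈ {0, 2}; the visible y-axis segment lies entirely on the curve.
(c) Putting this together gives p.

x^2 - x*y - 2*x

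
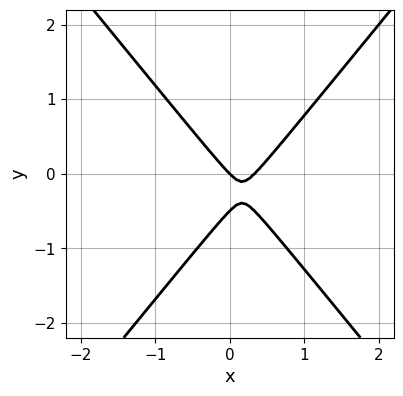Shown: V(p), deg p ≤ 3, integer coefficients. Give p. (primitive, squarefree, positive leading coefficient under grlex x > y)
1. The degree is 2 — the shape is more complex than any degree-1 curve.
2. From the axis intercepts and sections: one x-axis crossing is at x = 0; it meets the y-axis at y = 0 (among the integer gridlines).
3. Fitting integer coefficients to these (and the overall shape) gives p.

3*x^2 - 2*y^2 - x - y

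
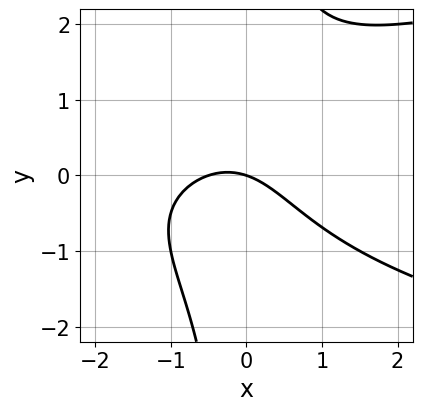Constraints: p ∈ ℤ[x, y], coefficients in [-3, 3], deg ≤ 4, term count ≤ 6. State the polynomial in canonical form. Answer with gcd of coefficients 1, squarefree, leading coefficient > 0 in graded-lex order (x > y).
The degree is 3 — a generic line meets the curve in up to 3 points.
Checking where it meets the axes: it crosses the y-axis at the gridline y = 0; it meets the x-axis at x = 0 (among the integer gridlines).
Putting this together gives p.

2*x*y^2 - 2*x^2 - x - 3*y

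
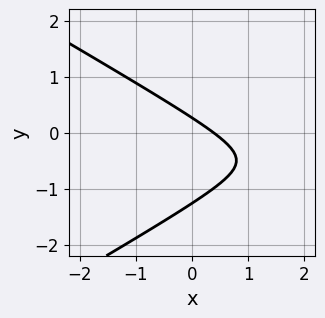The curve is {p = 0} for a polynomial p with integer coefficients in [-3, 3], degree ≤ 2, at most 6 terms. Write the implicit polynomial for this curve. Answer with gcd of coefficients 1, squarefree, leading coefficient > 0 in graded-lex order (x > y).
(a) Degree: no degree-1 curve has this shape, so deg p = 2.
(b) Solving for integer coefficients yields p as stated.

x^2 - 3*y^2 - 3*x - 3*y + 1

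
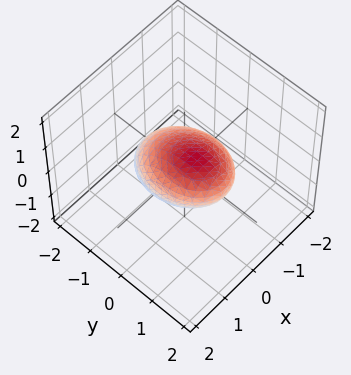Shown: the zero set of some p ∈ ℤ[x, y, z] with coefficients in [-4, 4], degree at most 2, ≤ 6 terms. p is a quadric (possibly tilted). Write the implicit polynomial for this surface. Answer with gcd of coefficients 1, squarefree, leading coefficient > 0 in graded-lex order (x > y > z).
3*x^2 - x*z + 2*y^2 - 2*y*z + 3*z^2 - 3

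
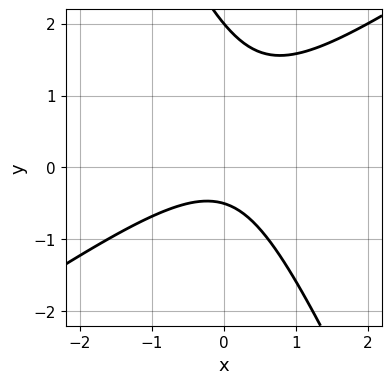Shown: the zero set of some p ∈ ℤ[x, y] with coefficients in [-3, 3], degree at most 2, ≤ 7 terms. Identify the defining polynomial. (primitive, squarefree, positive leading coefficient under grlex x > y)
(a) deg p = 2.
(b) Against the integer gridlines: it meets the y-axis at y = 2 (among the integer gridlines); it misses every integer gridline on the x-axis.
(c) Matching integer coefficients to the picture gives p.

3*x^2 - 3*x*y - 2*y^2 + 3*y + 2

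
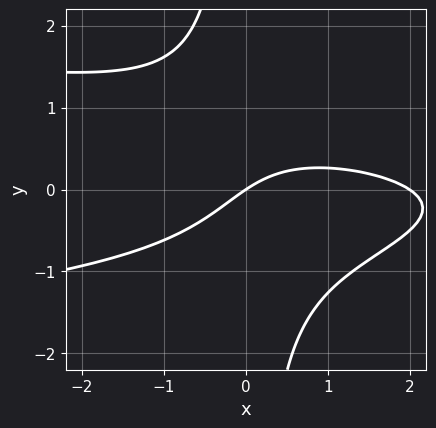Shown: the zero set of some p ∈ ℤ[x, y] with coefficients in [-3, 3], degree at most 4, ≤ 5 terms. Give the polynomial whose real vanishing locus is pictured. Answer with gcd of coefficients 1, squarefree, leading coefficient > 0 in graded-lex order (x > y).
3*x*y^2 + x^2 - 2*x + 3*y

1. Degree: a generic line meets the curve in up to 3 points, so deg p = 3.
2. Reading off the gridlines: it meets the y-axis at y = 0 (among the integer gridlines); among the integer gridlines, it crosses the x-axis at x ∈ {0, 2}.
3. Fitting integer coefficients to these (and the overall shape) gives p.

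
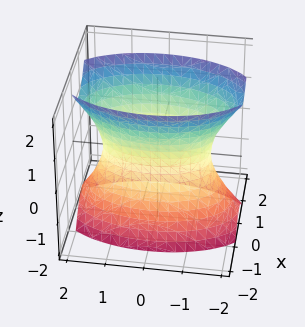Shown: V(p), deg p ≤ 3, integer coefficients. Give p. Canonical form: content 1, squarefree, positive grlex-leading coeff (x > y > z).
3*x^2 + y^2 - z^2 - 2

The degree is 2 — one connected sheet with a waist; a quadric.
Symmetries: it's symmetric under y → −y, forcing even powers of y; the x ↦ −x reflection is a symmetry, so x appears only in even powers; mirror symmetry z ↦ −z ⇒ only even powers of z.
From the axis intercepts and sections: the surface avoids every integer z-axis point in the box.
These observations pin down the coefficients.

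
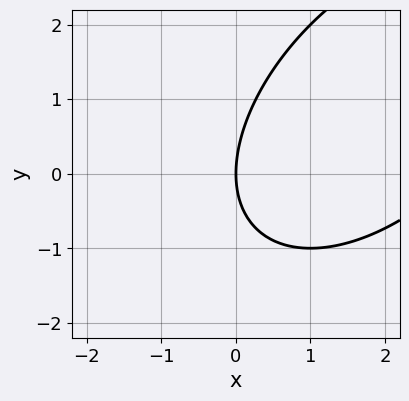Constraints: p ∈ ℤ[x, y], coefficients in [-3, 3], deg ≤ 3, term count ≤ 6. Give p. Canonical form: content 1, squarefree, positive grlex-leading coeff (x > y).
x^2 - x*y + y^2 - 3*x

(a) deg p = 2. No degree-1 curve has this shape.
(b) Observable constraints: it meets the y-axis at y = 0 (among the integer gridlines); it crosses the x-axis at the gridline x = 0.
(c) Solving for integer coefficients yields p as stated.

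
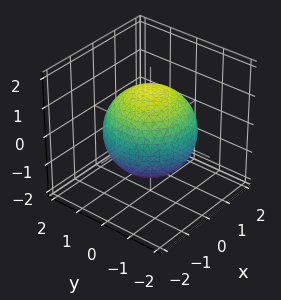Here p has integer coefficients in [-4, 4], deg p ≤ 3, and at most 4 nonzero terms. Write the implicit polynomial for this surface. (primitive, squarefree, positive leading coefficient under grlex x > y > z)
x^2 + y^2 + z^2 - 2

(a) Degree: bounded and convex; a quadric, so deg p = 2.
(b) Symmetries: it's symmetric under z → −z, forcing even powers of z; rotational symmetry about the z-axis ⇒ p depends on x, y only through x² + y².
(c) Checking where it meets the axes: a circular section at z = -1 has radius exactly 1.
(d) Together with the visible shape, these determine p as stated.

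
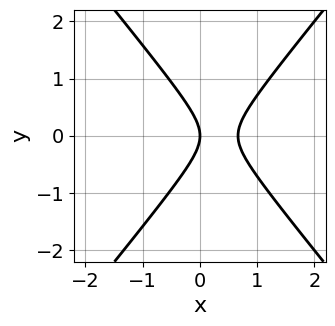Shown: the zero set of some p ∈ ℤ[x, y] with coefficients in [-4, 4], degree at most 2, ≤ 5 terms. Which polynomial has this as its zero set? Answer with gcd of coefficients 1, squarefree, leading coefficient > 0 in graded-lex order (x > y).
Degree: a generic line meets the curve in up to 2 points, so deg p = 2.
Symmetries: it's symmetric under y → −y, forcing even powers of y.
Reading off the gridlines: it meets the y-axis at y = 0 (among the integer gridlines); it meets the x-axis at x = 0 (among the integer gridlines).
Putting this together gives p.

3*x^2 - 2*y^2 - 2*x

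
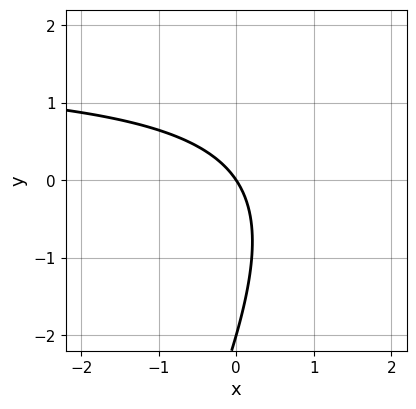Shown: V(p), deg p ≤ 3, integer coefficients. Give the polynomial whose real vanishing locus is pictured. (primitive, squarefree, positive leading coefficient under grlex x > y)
2*x*y - y^2 - 3*x - 2*y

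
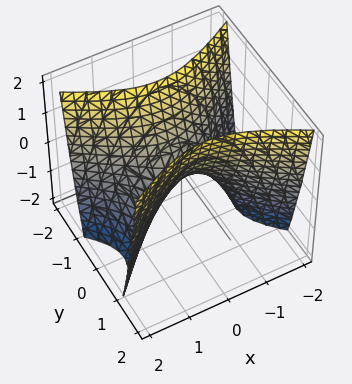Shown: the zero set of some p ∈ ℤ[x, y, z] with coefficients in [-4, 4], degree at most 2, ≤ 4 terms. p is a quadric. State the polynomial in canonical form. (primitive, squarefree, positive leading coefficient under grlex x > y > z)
The degree is 2 — a saddle surface; a quadric.
Symmetries: mirror symmetry y ↦ −y ⇒ only even powers of y; the x ↦ −x reflection is a symmetry, so x appears only in even powers.
From the visible intercepts: it meets the y-axis at y = 0 (among the integer gridlines); one x-axis crossing is at x = 0; it crosses the z-axis at the gridline z = 0.
The integer polynomial consistent with all of this is the stated p.

x^2 - 2*y^2 + z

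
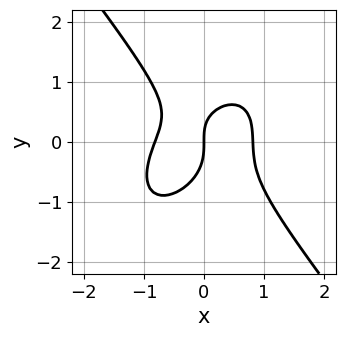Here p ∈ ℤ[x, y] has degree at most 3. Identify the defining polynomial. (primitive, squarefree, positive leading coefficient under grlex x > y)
First, the degree is 3 — the shape is more complex than any degree-2 curve.
Next, observable constraints: it meets the x-axis at x = 0 (among the integer gridlines); it meets the y-axis at y = 0 (among the integer gridlines).
Finally, these observations pin down the coefficients.

3*x^3 - x^2*y + 2*y^3 + x*y - 2*x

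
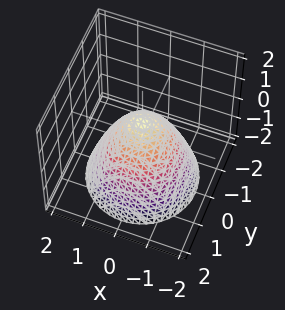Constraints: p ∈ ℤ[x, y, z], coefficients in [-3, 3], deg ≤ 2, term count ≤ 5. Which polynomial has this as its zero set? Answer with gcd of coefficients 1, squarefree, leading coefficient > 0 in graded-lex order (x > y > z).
3*x^2 + 3*y^2 + 3*z - 2

The degree is 2 — a generic line meets the surface in up to 2 points.
Symmetries: every cross-section ⟂ z is a circle, so x, y appear only via x² + y².
Checking where it meets the axes: a circular section at z = -1 has radius between 1 and 2.
Putting this together gives p.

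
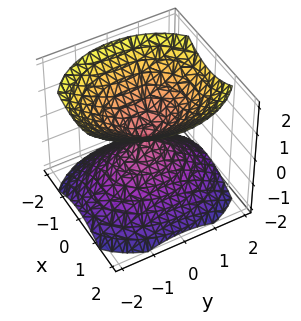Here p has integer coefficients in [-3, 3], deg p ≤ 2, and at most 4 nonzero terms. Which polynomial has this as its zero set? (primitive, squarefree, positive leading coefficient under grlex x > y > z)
3*x^2 + 2*y^2 - 3*z^2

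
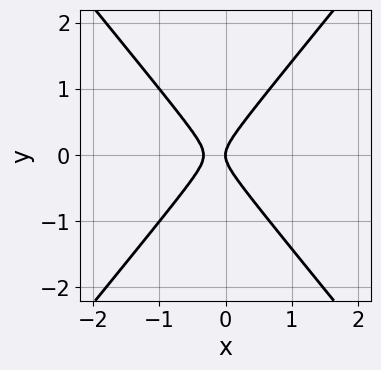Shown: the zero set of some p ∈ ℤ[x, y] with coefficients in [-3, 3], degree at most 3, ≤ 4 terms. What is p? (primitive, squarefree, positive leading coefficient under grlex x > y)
(a) Degree: the shape is more complex than any degree-1 curve, so deg p = 2.
(b) Symmetries: it's symmetric under y → −y, forcing even powers of y.
(c) From the visible intercepts: it meets the x-axis at x = 0 (among the integer gridlines); it meets the y-axis at y = 0 (among the integer gridlines).
(d) These observations pin down the coefficients.

3*x^2 - 2*y^2 + x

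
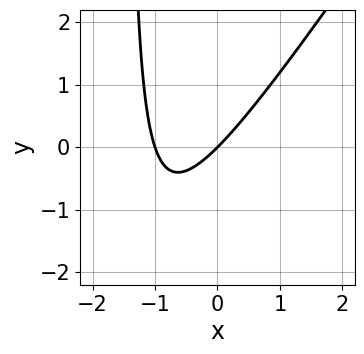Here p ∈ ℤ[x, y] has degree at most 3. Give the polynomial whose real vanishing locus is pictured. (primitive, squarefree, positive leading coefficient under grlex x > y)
1. Degree: the shape is more complex than any degree-1 curve, so deg p = 2.
2. Against the integer gridlines: among the integer gridlines, it crosses the x-axis at x ∈ {-1, 0}; it meets the y-axis at y = 0 (among the integer gridlines).
3. Solving for integer coefficients yields p as stated.

3*x^2 - 2*x*y + 3*x - 3*y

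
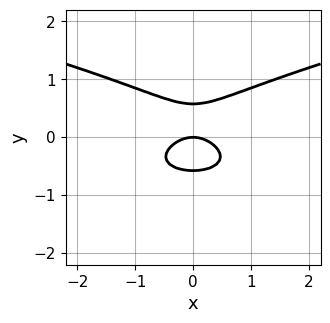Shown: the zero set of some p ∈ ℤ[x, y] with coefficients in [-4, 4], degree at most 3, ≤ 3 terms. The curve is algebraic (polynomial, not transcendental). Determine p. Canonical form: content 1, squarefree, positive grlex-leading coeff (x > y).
3*y^3 - x^2 - y

(a) Degree: the shape is more complex than any degree-2 curve, so deg p = 3.
(b) Symmetries: the x ↦ −x reflection is a symmetry, so x appears only in even powers.
(c) Checking where it meets the axes: it crosses the y-axis at the gridline y = 0; one x-axis crossing is at x = 0.
(d) The integer polynomial consistent with all of this is the stated p.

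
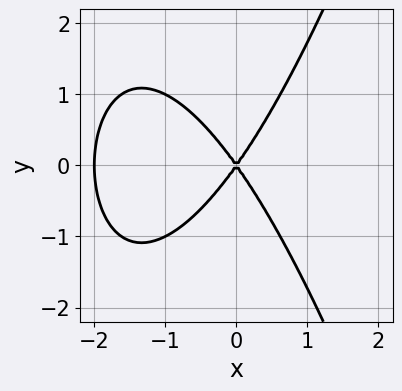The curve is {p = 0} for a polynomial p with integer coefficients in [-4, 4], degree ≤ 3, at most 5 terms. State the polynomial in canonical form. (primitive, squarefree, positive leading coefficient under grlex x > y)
(a) The degree is 3 — no degree-2 curve has this shape.
(b) Symmetries: mirror symmetry y ↦ −y ⇒ only even powers of y.
(c) Observable constraints: among the integer gridlines, it crosses the x-axis at x ∈ {-2, 0}; one y-axis crossing is at y = 0.
(d) Assembling these constraints gives the stated polynomial.

x^3 + 2*x^2 - y^2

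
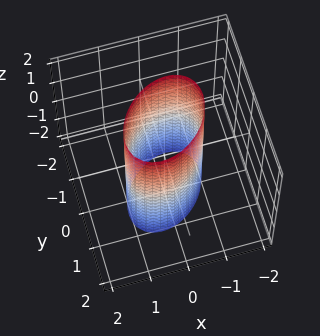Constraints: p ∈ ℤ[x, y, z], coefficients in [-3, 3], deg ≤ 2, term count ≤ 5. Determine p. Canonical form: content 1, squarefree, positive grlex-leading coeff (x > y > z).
1. deg p = 2. A generic line meets the surface in up to 2 points.
2. Observable constraints: the x-axis gridline crossings are at x ∈ {-1, 1}; the y-axis gridline crossings are at y ∈ {-1, 1}.
3. Putting this together gives p.

3*x^2 - 2*x*y + 3*y^2 - 3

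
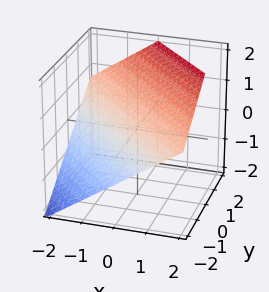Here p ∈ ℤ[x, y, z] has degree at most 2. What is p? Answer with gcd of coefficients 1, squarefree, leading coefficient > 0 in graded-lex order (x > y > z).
2*x + 2*y - 3*z + 2

(a) The degree is 1 — every cross-section is a straight line — this is a plane.
(b) From the axis intercepts and sections: it crosses the y-axis at the gridline y = -1; it meets the x-axis at x = -1 (among the integer gridlines).
(c) Solving for integer coefficients yields p as stated.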